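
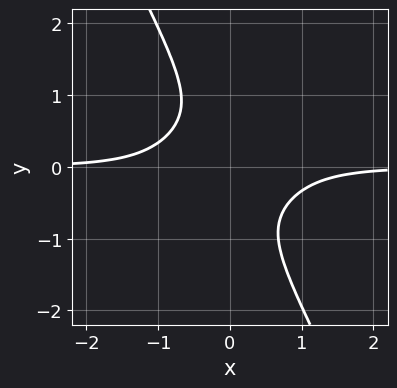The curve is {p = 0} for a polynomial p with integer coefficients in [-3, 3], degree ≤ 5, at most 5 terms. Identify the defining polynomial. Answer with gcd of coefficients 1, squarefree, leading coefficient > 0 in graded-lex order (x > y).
2*x^3*y - 3*x^2*y^2 + y^4 + 1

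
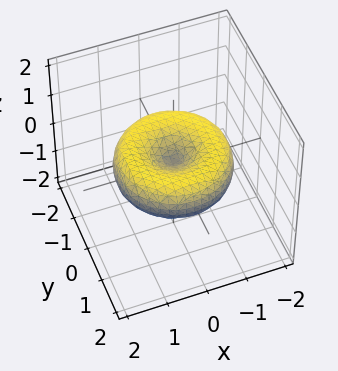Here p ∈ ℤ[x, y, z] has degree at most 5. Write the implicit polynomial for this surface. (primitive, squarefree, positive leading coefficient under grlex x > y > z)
deg p = 4.
By symmetry, the surface is invariant under rotation about z: p = q(x² + y², z).
Against the integer gridlines: a circular section at z = 0 has radius between 1 and 2; one y-axis crossing is at y = 0; it meets the x-axis at x = 0 (among the integer gridlines).
Matching integer coefficients to the picture gives p.

x^4 + 2*x^2*y^2 + y^4 - 2*x^2 - 2*y^2 + 3*z^2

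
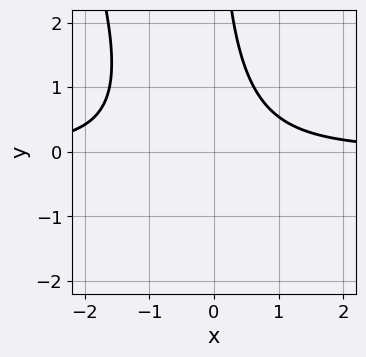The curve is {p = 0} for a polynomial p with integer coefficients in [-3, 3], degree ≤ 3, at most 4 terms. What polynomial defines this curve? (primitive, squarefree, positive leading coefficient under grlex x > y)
(a) The degree is 3 — a generic line meets the curve in up to 3 points.
(b) From the axis intercepts and sections: it misses every integer gridline on the x-axis; the curve avoids every integer y-axis point in the box.
(c) Matching integer coefficients to the picture gives p.

3*x^2*y + x*y^2 + 2*x*y - 3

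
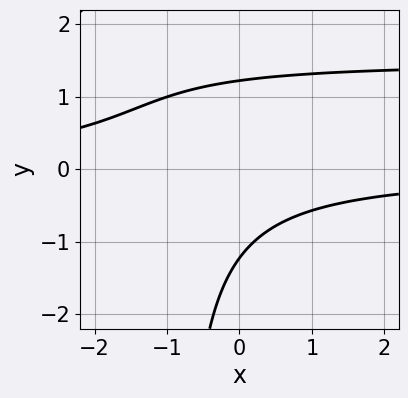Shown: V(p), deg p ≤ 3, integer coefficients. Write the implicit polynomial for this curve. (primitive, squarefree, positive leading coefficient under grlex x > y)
1. The degree is 3 — the shape is more complex than any degree-2 curve.
2. Against the integer gridlines: the curve avoids every integer x-axis point in the box.
3. Solving for integer coefficients yields p as stated.

2*x*y^2 - 3*x*y + 2*y^2 - 3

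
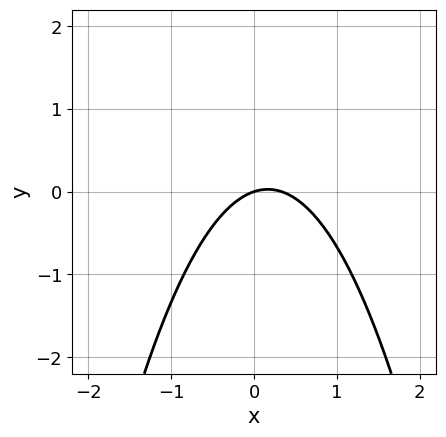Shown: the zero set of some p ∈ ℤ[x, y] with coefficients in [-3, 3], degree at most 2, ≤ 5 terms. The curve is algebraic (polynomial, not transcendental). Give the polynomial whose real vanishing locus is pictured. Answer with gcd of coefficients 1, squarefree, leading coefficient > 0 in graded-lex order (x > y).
First, the degree is 2 — a generic line meets the curve in up to 2 points.
Next, observable constraints: one x-axis crossing is at x = 0; it meets the y-axis at y = 0 (among the integer gridlines).
Finally, solving for integer coefficients yields p as stated.

3*x^2 - x + 3*y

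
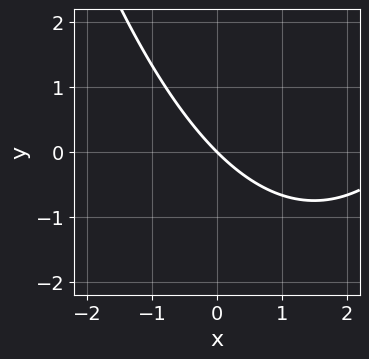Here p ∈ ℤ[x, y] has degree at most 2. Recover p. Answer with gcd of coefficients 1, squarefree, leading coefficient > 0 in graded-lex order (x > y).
x^2 - 3*x - 3*y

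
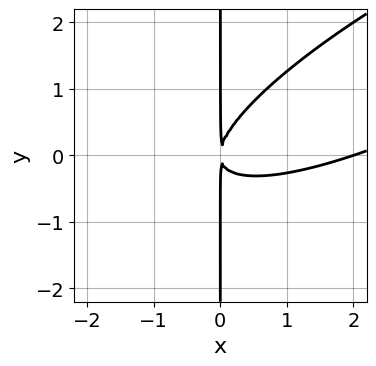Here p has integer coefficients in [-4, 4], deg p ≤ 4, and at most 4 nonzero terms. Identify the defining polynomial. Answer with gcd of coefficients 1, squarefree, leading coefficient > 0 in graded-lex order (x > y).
x^3 - 3*x^2*y + 3*x*y^2 - 2*x^2

1. The degree is 3 — the shape is more complex than any degree-2 curve.
2. Reading off the gridlines: one x-axis crossing is at x = 2; every point of the y-axis in the box is on the curve.
3. Fitting integer coefficients to these (and the overall shape) gives p.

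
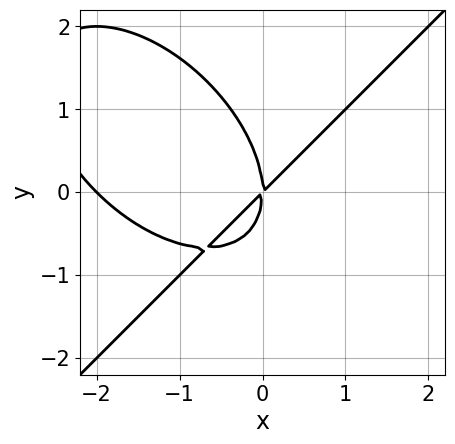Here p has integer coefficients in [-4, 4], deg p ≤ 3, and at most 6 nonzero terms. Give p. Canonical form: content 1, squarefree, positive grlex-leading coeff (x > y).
x^3 - y^3 + 2*x^2 - 2*x*y

1. The degree is 3 — no degree-2 curve has this shape.
2. From the visible intercepts: the x-axis gridline crossings are at x ∈ {-2, 0}; one y-axis crossing is at y = 0.
3. Fitting integer coefficients to these (and the overall shape) gives p.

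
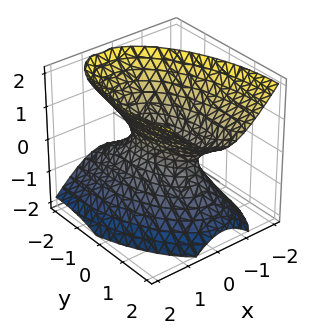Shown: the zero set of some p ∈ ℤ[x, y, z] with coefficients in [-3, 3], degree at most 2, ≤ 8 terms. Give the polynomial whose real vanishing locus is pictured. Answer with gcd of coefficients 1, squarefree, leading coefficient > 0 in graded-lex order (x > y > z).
(a) deg p = 2.
(b) Reading off the gridlines: the surface avoids every integer z-axis point in the box; among the integer gridlines, it crosses the y-axis at y ∈ {-1, 1}.
(c) Fitting integer coefficients to these (and the overall shape) gives p.

3*x^2 + x*y + y^2 - y*z - 2*z^2 - 1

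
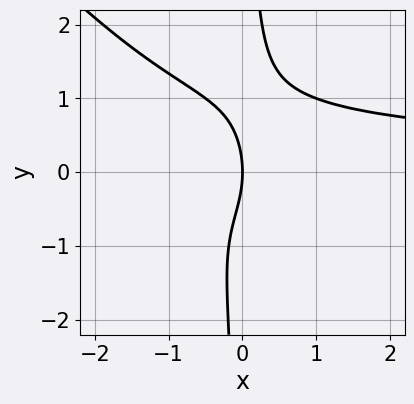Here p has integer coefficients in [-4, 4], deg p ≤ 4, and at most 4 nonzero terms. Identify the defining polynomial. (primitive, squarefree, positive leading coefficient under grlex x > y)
2*x^2*y^2 + 2*x*y^3 - y^2 - 3*x

1. deg p = 4. A generic line meets the curve in up to 4 points.
2. Observable constraints: it crosses the y-axis at the gridline y = 0; it crosses the x-axis at the gridline x = 0.
3. Together with the visible shape, these determine p as stated.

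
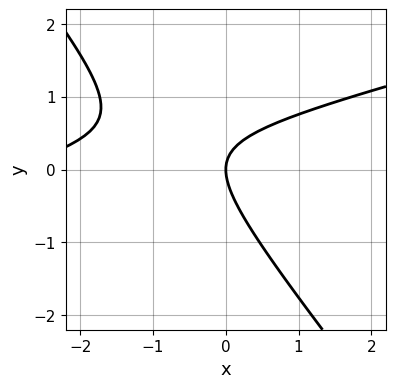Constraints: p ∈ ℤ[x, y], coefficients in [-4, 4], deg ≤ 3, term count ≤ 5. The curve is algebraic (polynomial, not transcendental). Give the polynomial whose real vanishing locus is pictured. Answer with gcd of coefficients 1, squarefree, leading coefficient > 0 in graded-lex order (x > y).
(a) Degree: no degree-1 curve has this shape, so deg p = 2.
(b) From the axis intercepts and sections: it meets the x-axis at x = 0 (among the integer gridlines); it meets the y-axis at y = 0 (among the integer gridlines).
(c) Together with the visible shape, these determine p as stated.

x^2 - 3*x*y - 3*y^2 + 3*x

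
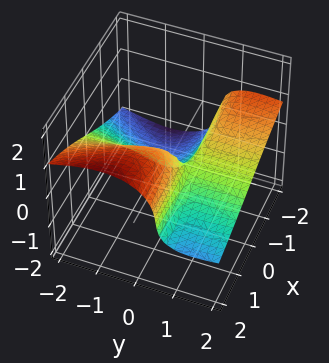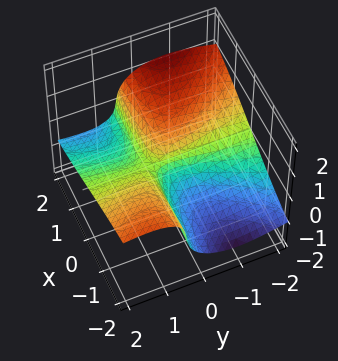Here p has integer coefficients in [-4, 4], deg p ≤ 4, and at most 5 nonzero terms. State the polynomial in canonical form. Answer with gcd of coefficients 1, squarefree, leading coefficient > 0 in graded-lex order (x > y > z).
2*y^2*z + 2*z^3 + 2*x*y - x

1. deg p = 3. No degree-2 surface has this shape.
2. Against the integer gridlines: one z-axis crossing is at z = 0; the visible y-axis segment lies entirely on the surface; it crosses the x-axis at the gridline x = 0.
3. Matching integer coefficients to the picture gives p.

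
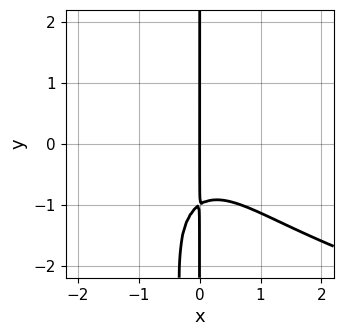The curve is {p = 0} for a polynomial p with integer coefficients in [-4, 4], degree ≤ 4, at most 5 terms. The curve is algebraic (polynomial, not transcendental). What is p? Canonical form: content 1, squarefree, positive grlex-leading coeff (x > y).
2*x^2*y^2 - 3*x^3 - 3*x*y - 3*x

1. deg p = 4.
2. Checking where it meets the axes: every point of the y-axis in the box is on the curve; one x-axis crossing is at x = 0.
3. These observations pin down the coefficients.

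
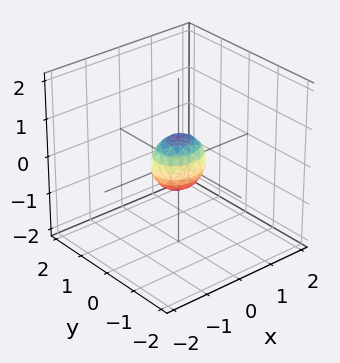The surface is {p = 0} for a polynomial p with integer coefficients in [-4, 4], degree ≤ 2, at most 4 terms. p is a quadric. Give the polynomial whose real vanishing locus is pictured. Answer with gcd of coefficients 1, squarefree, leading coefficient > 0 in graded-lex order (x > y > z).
deg p = 2. Bounded and convex; a quadric.
Symmetries: mirror symmetry x ↦ −x ⇒ only even powers of x; mirror symmetry y ↦ −y ⇒ only even powers of y; it's symmetric under z → −z, forcing even powers of z.
These observations pin down the coefficients.

2*x^2 + 3*y^2 + 2*z^2 - 1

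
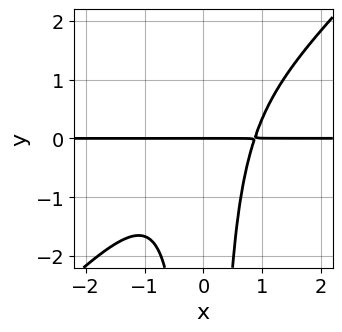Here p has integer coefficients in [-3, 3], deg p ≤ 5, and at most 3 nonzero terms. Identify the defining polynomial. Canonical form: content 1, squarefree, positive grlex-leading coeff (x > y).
3*x^3*y - 3*x^2*y^2 - 2*y

(a) Degree: the shape is more complex than any degree-3 curve, so deg p = 4.
(b) From the visible intercepts: one y-axis crossing is at y = 0; the visible x-axis segment lies entirely on the curve.
(c) Fitting integer coefficients to these (and the overall shape) gives p.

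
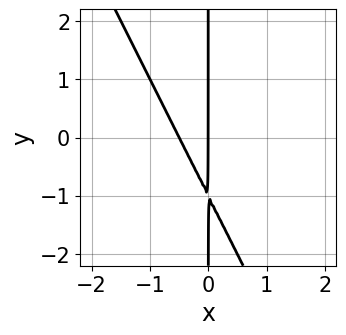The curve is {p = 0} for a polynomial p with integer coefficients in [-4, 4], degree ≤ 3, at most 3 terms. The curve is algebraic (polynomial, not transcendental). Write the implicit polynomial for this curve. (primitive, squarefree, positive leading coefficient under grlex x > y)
2*x^2 + x*y + x

1. Degree: the shape is more complex than any degree-1 curve, so deg p = 2.
2. Reading off the gridlines: every point of the y-axis in the box is on the curve; one x-axis crossing is at x = 0.
3. Together with the visible shape, these determine p as stated.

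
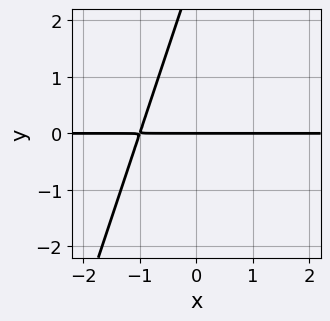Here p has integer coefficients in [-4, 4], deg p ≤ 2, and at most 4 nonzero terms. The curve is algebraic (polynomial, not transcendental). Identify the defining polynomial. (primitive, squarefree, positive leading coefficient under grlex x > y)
First, degree: a generic line meets the curve in up to 2 points, so deg p = 2.
Next, checking where it meets the axes: it crosses the y-axis at the gridline y = 0; the visible x-axis segment lies entirely on the curve.
Finally, assembling these constraints gives the stated polynomial.

3*x*y - y^2 + 3*y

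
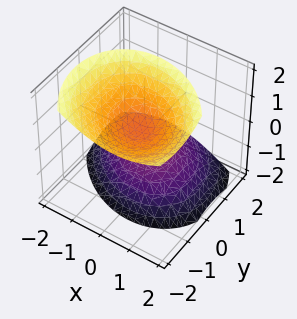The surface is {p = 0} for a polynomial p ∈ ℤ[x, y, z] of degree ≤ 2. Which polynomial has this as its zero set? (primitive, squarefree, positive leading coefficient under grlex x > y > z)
(a) There are 2 components. Treating them together as one polynomial.
(b) deg p = 2. The shape is more complex than any degree-1 surface.
(c) From the axis intercepts and sections: the surface avoids every integer x-axis point in the box; it misses every integer gridline on the y-axis.
(d) Fitting integer coefficients to these (and the overall shape) gives p.

2*x^2 + x*y + 2*y^2 + 2*y*z - 2*z^2 + 1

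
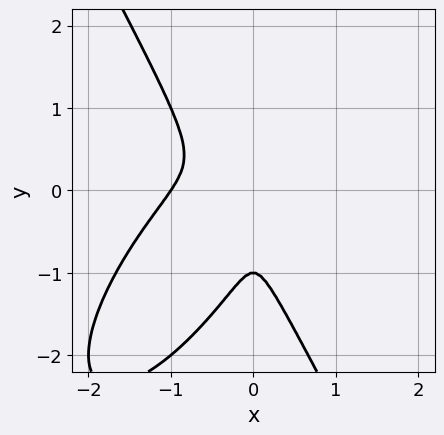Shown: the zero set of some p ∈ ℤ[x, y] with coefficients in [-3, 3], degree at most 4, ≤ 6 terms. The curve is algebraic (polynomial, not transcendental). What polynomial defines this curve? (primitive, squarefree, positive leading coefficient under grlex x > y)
(a) Degree: the shape is more complex than any degree-2 curve, so deg p = 3.
(b) Reading off the gridlines: it meets the y-axis at y = -1 (among the integer gridlines); it meets the x-axis at x = -1 (among the integer gridlines).
(c) Together with the visible shape, these determine p as stated.

3*x^3 - 2*x^2*y + y^3 + 3*x^2 + y^2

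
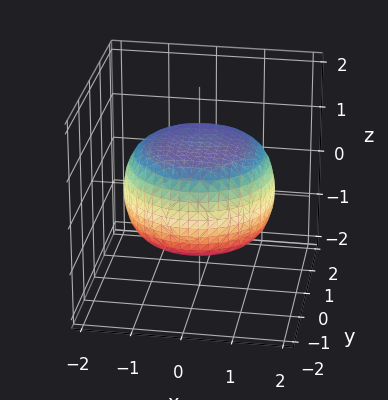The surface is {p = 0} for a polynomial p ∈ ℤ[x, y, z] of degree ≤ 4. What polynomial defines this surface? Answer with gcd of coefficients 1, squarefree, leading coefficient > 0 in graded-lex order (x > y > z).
x^4 + 2*x^2*y^2 + y^4 - x^2 - y^2 + 3*z^2 - 3

(a) The degree is 4 — no degree-3 surface has this shape.
(b) Symmetries: rotational symmetry about the z-axis ⇒ p depends on x, y only through x² + y².
(c) Observable constraints: a circular section at z = 1 has radius exactly 1; among the integer gridlines, it crosses the z-axis at z ∈ {-1, 1}.
(d) Solving for integer coefficients yields p as stated.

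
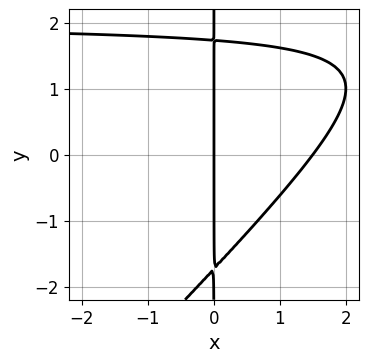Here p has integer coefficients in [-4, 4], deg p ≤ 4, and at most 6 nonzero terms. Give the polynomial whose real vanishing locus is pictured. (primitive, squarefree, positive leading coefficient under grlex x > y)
x^2*y - x*y^2 - 2*x^2 + 3*x

deg p = 3.
Checking where it meets the axes: the visible y-axis segment lies entirely on the curve; one x-axis crossing is at x = 0.
Solving for integer coefficients yields p as stated.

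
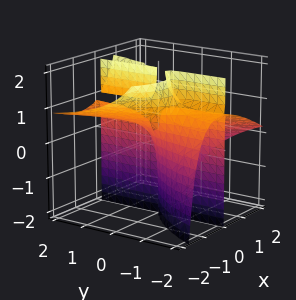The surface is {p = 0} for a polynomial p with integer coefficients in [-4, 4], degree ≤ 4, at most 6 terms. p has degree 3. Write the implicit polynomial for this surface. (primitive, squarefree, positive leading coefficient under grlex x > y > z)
2*x^3 + x^2*y + 3*x^2*z - 3*x*y*z + 3*x*y

First, I count 2 distinct pieces. They look like related sheets of one shape, so recover p as a whole.
Then, deg p = 3. A generic line meets the surface in up to 3 points.
Then, observable constraints: every point of the z-axis in the box is on the surface; the visible y-axis segment lies entirely on the surface; it meets the x-axis at x = 0 (among the integer gridlines).
Finally, these observations pin down the coefficients.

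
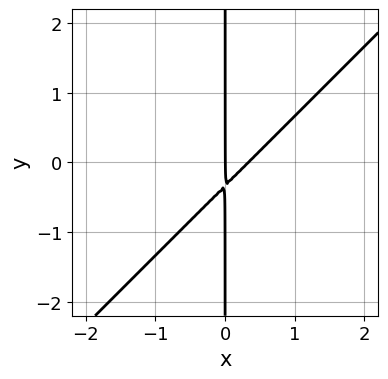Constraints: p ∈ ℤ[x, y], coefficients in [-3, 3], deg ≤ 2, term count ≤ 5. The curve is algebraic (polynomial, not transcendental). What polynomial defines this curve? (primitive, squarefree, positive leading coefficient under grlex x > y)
3*x^2 - 3*x*y - x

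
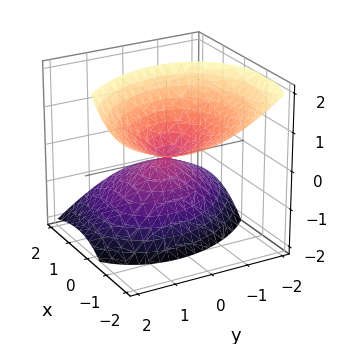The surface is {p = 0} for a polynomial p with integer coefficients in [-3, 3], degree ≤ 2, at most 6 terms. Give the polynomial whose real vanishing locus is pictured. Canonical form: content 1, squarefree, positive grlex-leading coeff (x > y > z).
1. I count 2 distinct pieces.
2. Degree: a generic line meets the surface in up to 2 points, so deg p = 2.
3. Checking where it meets the axes: it meets the x-axis at x = 0 (among the integer gridlines); one z-axis crossing is at z = 0.
4. Solving for integer coefficients yields p as stated.

2*x^2 + x*y + 3*x*z + 2*y^2 - 2*z^2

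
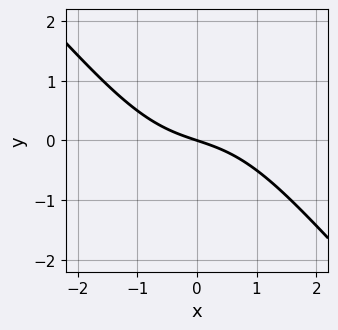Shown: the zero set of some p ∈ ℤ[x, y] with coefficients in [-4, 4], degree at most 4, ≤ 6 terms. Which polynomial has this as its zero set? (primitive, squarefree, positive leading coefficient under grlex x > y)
x^3 + x^2*y + x + 3*y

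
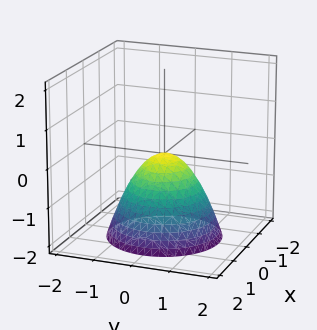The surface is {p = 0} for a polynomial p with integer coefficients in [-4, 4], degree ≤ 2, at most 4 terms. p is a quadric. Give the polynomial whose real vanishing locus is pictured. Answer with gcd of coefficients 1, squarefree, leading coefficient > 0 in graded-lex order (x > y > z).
x^2 + y^2 + z

1. The degree is 2 — a single bowl opening along one axis; a quadric.
2. Symmetries: the z-axis is an axis of rotation, so x and y enter only as x² + y².
3. Reading off the gridlines: it crosses the x-axis at the gridline x = 0; it meets the y-axis at y = 0 (among the integer gridlines); one z-axis crossing is at z = 0.
4. Solving for integer coefficients yields p as stated.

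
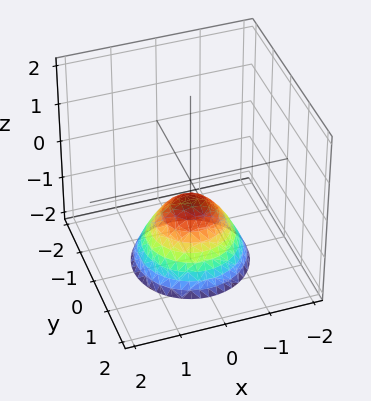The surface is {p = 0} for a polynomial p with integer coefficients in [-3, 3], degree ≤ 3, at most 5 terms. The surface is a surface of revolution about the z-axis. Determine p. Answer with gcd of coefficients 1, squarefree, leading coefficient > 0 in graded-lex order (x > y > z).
First, degree: a generic line meets the surface in up to 2 points, so deg p = 2.
Next, symmetry: the z-axis is an axis of rotation, so x and y enter only as x² + y².
Then, against the integer gridlines: the surface avoids every integer y-axis point in the box; no x-intercept at any integer in the box; a circular section at z = -1 has radius between 0 and 1.
Finally, fitting integer coefficients to these (and the overall shape) gives p.

2*x^2 + 2*y^2 + 2*z + 1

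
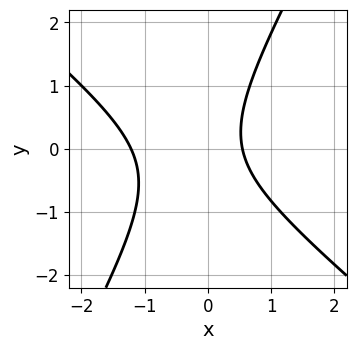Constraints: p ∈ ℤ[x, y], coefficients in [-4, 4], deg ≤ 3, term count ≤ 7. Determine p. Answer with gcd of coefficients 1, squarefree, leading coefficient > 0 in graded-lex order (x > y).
3*x^2 + 2*x*y - 2*y^2 + 2*x - 2

The degree is 2 — no degree-1 curve has this shape.
Against the integer gridlines: the curve avoids every integer y-axis point in the box.
Matching integer coefficients to the picture gives p.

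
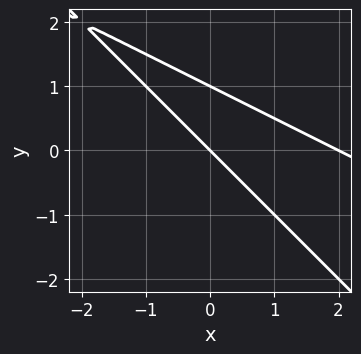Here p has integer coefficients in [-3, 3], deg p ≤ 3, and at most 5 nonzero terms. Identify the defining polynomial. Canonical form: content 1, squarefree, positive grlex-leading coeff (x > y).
x^2 + 3*x*y + 2*y^2 - 2*x - 2*y

1. The degree is 2 — no degree-1 curve has this shape.
2. From the axis intercepts and sections: among the integer gridlines, it crosses the y-axis at y ∈ {0, 1}; among the integer gridlines, it crosses the x-axis at x ∈ {0, 2}.
3. Assembling these constraints gives the stated polynomial.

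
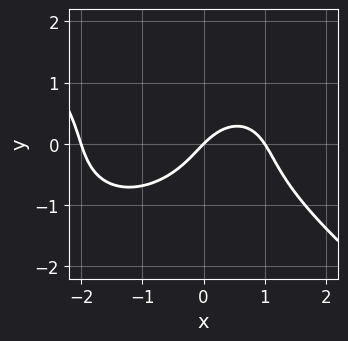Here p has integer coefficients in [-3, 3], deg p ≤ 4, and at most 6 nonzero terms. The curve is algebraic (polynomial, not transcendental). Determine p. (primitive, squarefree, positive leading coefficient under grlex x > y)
x^3 + 2*y^3 + x^2 - 2*x + 2*y

Degree: no degree-2 curve has this shape, so deg p = 3.
Observable constraints: it crosses the y-axis at the gridline y = 0; the x-axis gridline crossings are at x ∈ {-2, 0, 1}.
Fitting integer coefficients to these (and the overall shape) gives p.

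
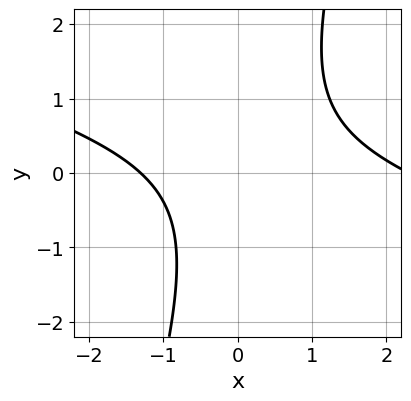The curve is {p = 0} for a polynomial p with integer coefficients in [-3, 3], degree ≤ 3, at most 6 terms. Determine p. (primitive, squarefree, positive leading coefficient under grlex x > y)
deg p = 2. A generic line meets the curve in up to 2 points.
Reading off the gridlines: no y-intercept at any integer in the box.
Together with the visible shape, these determine p as stated.

x^2 + 3*x*y - y^2 - x - 3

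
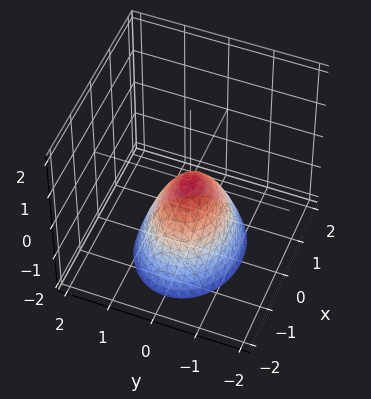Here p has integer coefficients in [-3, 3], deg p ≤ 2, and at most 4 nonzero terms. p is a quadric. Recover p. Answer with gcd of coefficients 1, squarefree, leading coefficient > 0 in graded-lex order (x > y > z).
2*x^2 + 3*y^2 + 2*z

deg p = 2. A paraboloid; a quadric.
Symmetries: the x ↦ −x reflection is a symmetry, so x appears only in even powers; it's symmetric under y → −y, forcing even powers of y.
From the visible intercepts: it meets the y-axis at y = 0 (among the integer gridlines); one z-axis crossing is at z = 0.
Matching integer coefficients to the picture gives p.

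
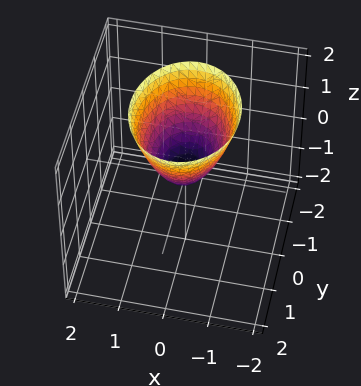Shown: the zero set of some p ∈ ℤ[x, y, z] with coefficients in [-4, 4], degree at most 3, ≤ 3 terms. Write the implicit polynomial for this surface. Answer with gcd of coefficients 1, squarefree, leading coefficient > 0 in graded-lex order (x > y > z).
(a) The degree is 2 — a single bowl opening along one axis; a quadric.
(b) Symmetries: it's symmetric under x → −x, forcing even powers of x; it's symmetric under y → −y, forcing even powers of y.
(c) Reading off the gridlines: it crosses the y-axis at the gridline y = 0; it meets the z-axis at z = 0 (among the integer gridlines); it crosses the x-axis at the gridline x = 0.
(d) Fitting integer coefficients to these (and the overall shape) gives p.

3*x^2 + 2*y^2 - 2*z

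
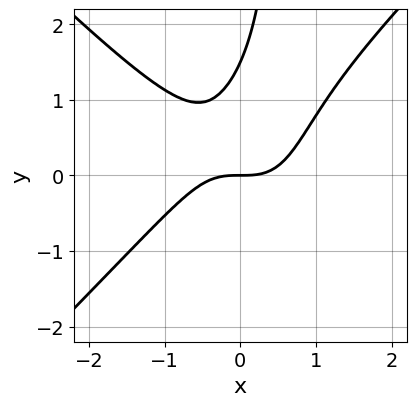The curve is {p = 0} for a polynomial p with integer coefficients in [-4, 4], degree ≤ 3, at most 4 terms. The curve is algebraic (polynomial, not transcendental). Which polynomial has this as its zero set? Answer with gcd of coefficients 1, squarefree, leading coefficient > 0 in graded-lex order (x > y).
3*x^3 - 3*x*y^2 + 2*y^2 - 3*y

Degree: a generic line meets the curve in up to 3 points, so deg p = 3.
From the axis intercepts and sections: it crosses the x-axis at the gridline x = 0; one y-axis crossing is at y = 0.
Solving for integer coefficients yields p as stated.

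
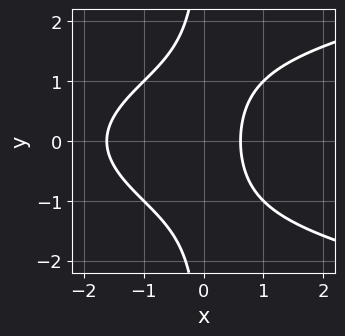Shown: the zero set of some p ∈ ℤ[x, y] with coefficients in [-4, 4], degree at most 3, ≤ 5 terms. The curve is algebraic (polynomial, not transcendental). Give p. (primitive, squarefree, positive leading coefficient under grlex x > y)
x*y^2 - x^2 - x + 1

(a) Degree: the shape is more complex than any degree-2 curve, so deg p = 3.
(b) Symmetries: the y ↦ −y reflection is a symmetry, so y appears only in even powers.
(c) Reading off the gridlines: no y-intercept at any integer in the box.
(d) These observations pin down the coefficients.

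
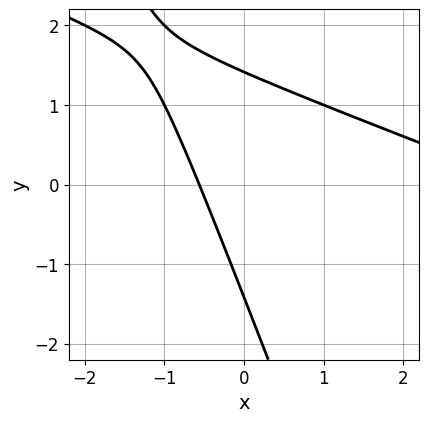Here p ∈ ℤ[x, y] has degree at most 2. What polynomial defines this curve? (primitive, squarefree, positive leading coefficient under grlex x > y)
(a) The degree is 2 — a generic line meets the curve in up to 2 points.
(b) Putting this together gives p.

x^2 + 3*x*y + y^2 - 3*x - 2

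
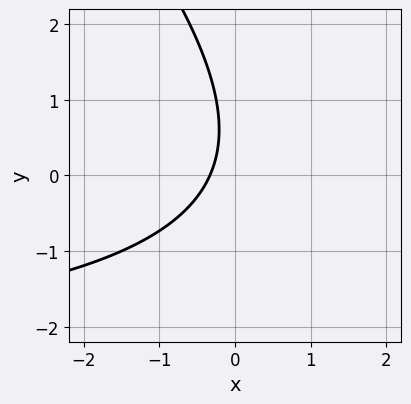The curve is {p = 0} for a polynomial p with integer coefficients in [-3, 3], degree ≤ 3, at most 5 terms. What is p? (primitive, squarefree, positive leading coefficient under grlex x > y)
x*y + y^2 + 3*x - y + 1

deg p = 2. A generic line meets the curve in up to 2 points.
Reading off the gridlines: the curve avoids every integer y-axis point in the box.
Solving for integer coefficients yields p as stated.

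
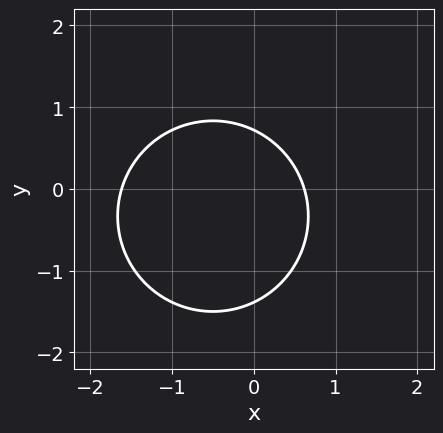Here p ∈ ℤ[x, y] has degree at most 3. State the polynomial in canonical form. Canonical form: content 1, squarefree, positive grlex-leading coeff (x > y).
1. Degree: the shape is more complex than any degree-1 curve, so deg p = 2.
2. Putting this together gives p.

3*x^2 + 3*y^2 + 3*x + 2*y - 3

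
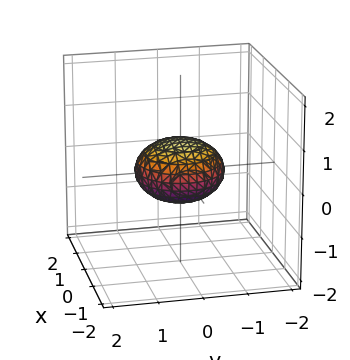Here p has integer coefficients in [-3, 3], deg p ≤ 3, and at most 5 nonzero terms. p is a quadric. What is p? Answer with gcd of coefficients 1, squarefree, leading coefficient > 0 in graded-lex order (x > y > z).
(a) Degree: bounded and convex; a quadric, so deg p = 2.
(b) Symmetry: the surface is invariant under rotation about z: p = q(x² + y², z); the z ↦ −z reflection is a symmetry, so z appears only in even powers.
(c) Against the integer gridlines: the y-axis gridline crossings are at y ∈ {-1, 1}; among the integer gridlines, it crosses the x-axis at x ∈ {-1, 1}; a circular section at z = 0 has radius exactly 1.
(d) Solving for integer coefficients yields p as stated.

x^2 + y^2 + 2*z^2 - 1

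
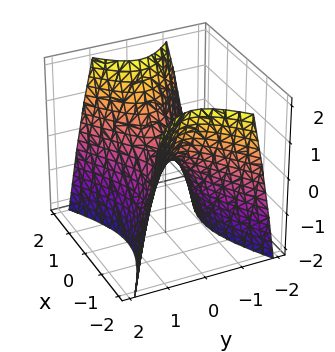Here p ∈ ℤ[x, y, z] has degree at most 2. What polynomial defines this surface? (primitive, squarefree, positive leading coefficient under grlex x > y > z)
x^2 - 2*y^2 - z

deg p = 2. A hyperbolic paraboloid; a quadric.
Symmetries: it's symmetric under y → −y, forcing even powers of y; it's symmetric under x → −x, forcing even powers of x.
Reading off the gridlines: it meets the z-axis at z = 0 (among the integer gridlines); it crosses the y-axis at the gridline y = 0.
Solving for integer coefficients yields p as stated.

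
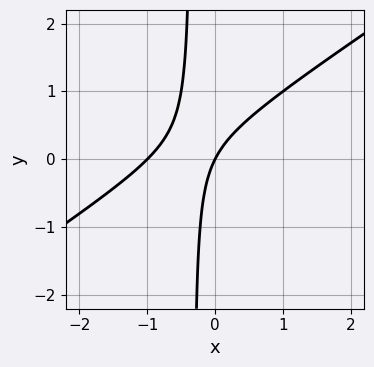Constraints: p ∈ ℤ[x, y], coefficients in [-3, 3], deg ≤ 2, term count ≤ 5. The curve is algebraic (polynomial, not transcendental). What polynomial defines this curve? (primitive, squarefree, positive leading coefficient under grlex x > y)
First, degree: no degree-1 curve has this shape, so deg p = 2.
Then, checking where it meets the axes: the x-axis gridline crossings are at x ∈ {-1, 0}; it meets the y-axis at y = 0 (among the integer gridlines).
Finally, the integer polynomial consistent with all of this is the stated p.

2*x^2 - 3*x*y + 2*x - y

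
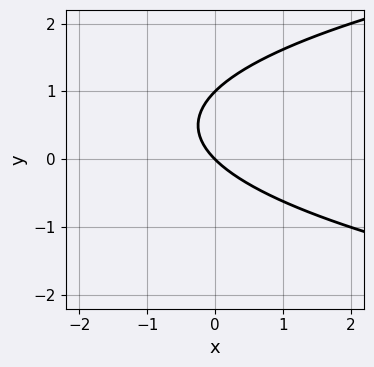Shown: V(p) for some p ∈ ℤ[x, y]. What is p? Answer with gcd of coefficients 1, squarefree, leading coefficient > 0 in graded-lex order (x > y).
y^2 - x - y

First, the degree is 2 — a generic line meets the curve in up to 2 points.
Next, checking where it meets the axes: one x-axis crossing is at x = 0; the y-axis gridline crossings are at y ∈ {0, 1}.
Finally, putting this together gives p.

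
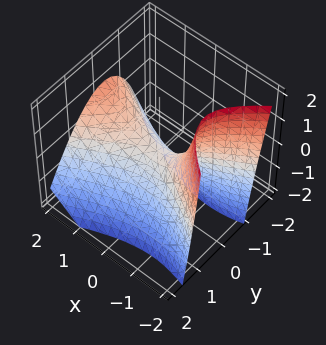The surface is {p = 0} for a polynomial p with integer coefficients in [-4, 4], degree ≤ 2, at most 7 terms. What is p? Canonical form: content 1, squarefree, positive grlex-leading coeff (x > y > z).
x^2 - x*z - 3*y^2 - y*z - 2*z

1. Degree: the shape is more complex than any degree-1 surface, so deg p = 2.
2. Against the integer gridlines: it meets the z-axis at z = 0 (among the integer gridlines); it crosses the y-axis at the gridline y = 0; it meets the x-axis at x = 0 (among the integer gridlines).
3. Matching integer coefficients to the picture gives p.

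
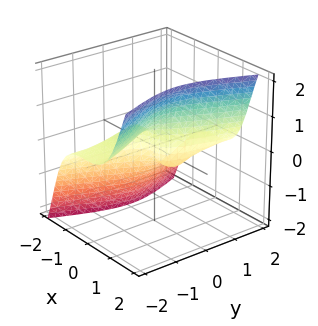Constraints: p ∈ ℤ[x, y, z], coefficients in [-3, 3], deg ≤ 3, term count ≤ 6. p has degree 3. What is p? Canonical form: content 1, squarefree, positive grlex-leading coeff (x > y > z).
First, degree: a generic line meets the surface in up to 3 points, so deg p = 3.
Then, against the integer gridlines: one z-axis crossing is at z = 0; it crosses the y-axis at the gridline y = 0; one x-axis crossing is at x = 0.
Finally, putting this together gives p.

3*x^3 + 2*x^2*z - 2*y^2*z - z^3 - y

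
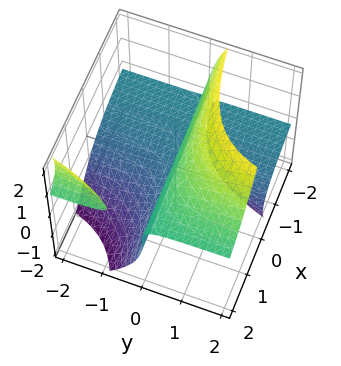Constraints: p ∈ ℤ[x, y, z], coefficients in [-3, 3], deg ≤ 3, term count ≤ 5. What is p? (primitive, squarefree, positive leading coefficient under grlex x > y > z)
3*x*y*z + z^3 - 2*y*z - 3*y

(a) The picture has 3 separate pieces. Treating them together as one polynomial.
(b) The degree is 3 — a generic line meets the surface in up to 3 points.
(c) From the visible intercepts: it meets the y-axis at y = 0 (among the integer gridlines); it crosses the z-axis at the gridline z = 0.
(d) Matching integer coefficients to the picture gives p. Check: (1, 0, 0) on the x-axis lies on the surface, and p(1, 0, 0) = 0. ✓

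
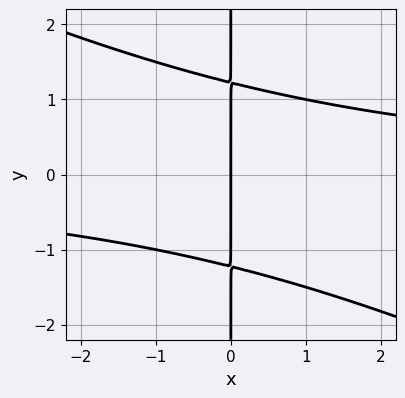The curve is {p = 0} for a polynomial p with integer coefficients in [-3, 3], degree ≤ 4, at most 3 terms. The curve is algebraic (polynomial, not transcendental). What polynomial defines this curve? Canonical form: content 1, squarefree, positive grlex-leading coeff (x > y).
First, the degree is 3 — the shape is more complex than any degree-2 curve.
Next, against the integer gridlines: every point of the y-axis in the box is on the curve; it meets the x-axis at x = 0 (among the integer gridlines).
Finally, matching integer coefficients to the picture gives p.

x^2*y + 2*x*y^2 - 3*x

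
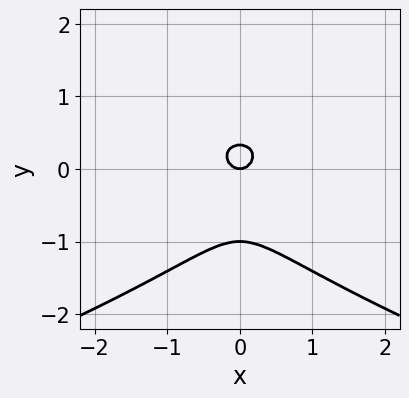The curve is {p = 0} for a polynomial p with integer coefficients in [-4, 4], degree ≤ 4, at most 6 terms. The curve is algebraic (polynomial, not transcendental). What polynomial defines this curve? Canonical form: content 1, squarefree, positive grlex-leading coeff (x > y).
First, degree: a generic line meets the curve in up to 3 points, so deg p = 3.
Next, symmetries: mirror symmetry x ↦ −x ⇒ only even powers of x.
Next, reading off the gridlines: one x-axis crossing is at x = 0; among the integer gridlines, it crosses the y-axis at y ∈ {-1, 0}.
Finally, matching integer coefficients to the picture gives p.

3*y^3 + 3*x^2 + 2*y^2 - y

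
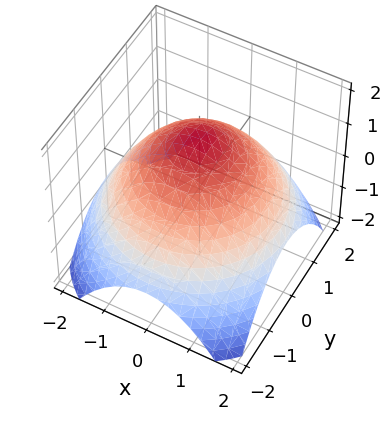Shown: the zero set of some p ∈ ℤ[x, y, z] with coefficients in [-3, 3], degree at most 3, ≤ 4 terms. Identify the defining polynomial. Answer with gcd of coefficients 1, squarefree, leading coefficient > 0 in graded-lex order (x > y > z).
x^2 + y^2 + 2*z - 3

First, deg p = 2. No degree-1 surface has this shape.
Next, symmetries: rotational symmetry about the z-axis ⇒ p depends on x, y only through x² + y².
Then, against the integer gridlines: a circular section at z = 0 has radius between 1 and 2.
Finally, fitting integer coefficients to these (and the overall shape) gives p.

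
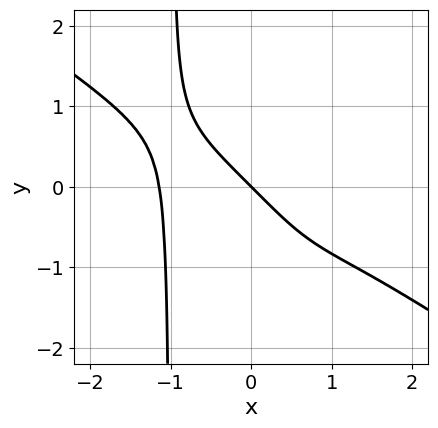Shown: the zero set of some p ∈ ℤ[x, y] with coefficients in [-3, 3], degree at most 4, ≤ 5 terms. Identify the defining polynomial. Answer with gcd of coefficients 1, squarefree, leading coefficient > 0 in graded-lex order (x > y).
1. deg p = 4. The shape is more complex than any degree-3 curve.
2. From the visible intercepts: one y-axis crossing is at y = 0; it crosses the x-axis at the gridline x = 0.
3. Solving for integer coefficients yields p as stated.

2*x^4 + 3*x^3*y + 3*x + 3*y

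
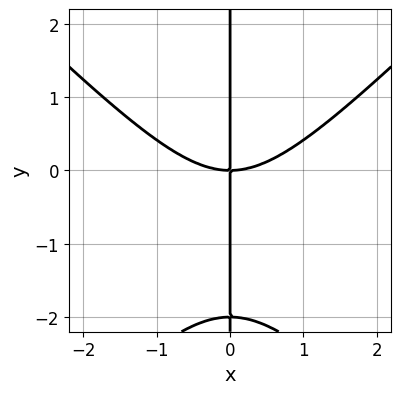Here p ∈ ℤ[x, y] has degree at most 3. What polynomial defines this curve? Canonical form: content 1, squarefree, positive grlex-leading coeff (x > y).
x^3 - x*y^2 - 2*x*y

1. Degree: the shape is more complex than any degree-2 curve, so deg p = 3.
2. From the axis intercepts and sections: the visible y-axis segment lies entirely on the curve; it crosses the x-axis at the gridline x = 0.
3. Putting this together gives p.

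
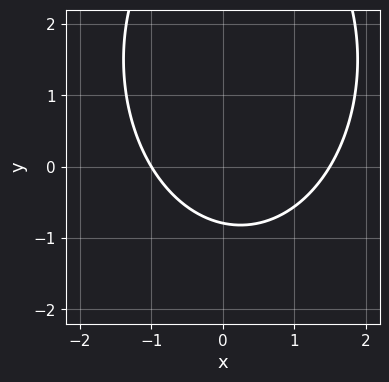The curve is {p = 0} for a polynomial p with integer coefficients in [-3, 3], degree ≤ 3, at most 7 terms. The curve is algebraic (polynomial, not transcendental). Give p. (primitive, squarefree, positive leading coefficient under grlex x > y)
Degree: a generic line meets the curve in up to 2 points, so deg p = 2.
Checking where it meets the axes: it meets the x-axis at x = -1 (among the integer gridlines).
Solving for integer coefficients yields p as stated.

2*x^2 + y^2 - x - 3*y - 3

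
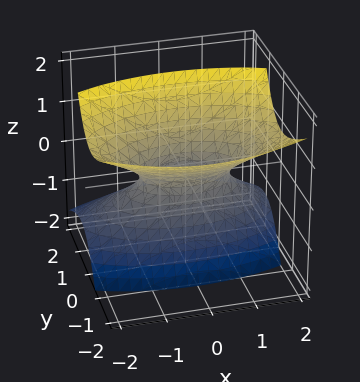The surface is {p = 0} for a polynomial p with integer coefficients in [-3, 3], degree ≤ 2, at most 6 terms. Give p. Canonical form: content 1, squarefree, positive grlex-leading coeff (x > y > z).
x^2 + 3*y^2 + 3*y*z - 2*z^2 - 1

(a) deg p = 2.
(b) Checking where it meets the axes: it misses every integer gridline on the z-axis; the x-axis gridline crossings are at x ∈ {-1, 1}.
(c) Together with the visible shape, these determine p as stated.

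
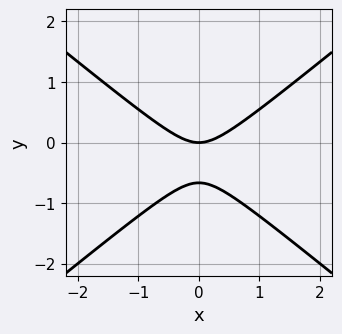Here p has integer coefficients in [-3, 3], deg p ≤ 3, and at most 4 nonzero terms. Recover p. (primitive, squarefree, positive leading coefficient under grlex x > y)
2*x^2 - 3*y^2 - 2*y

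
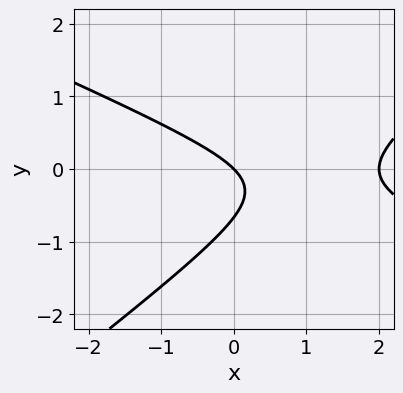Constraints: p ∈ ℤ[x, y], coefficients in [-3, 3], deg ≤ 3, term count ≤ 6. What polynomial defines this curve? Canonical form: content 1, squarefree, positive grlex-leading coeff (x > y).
deg p = 2.
From the visible intercepts: one y-axis crossing is at y = 0; among the integer gridlines, it crosses the x-axis at x ∈ {0, 2}.
These observations pin down the coefficients.

x^2 + x*y - 3*y^2 - 2*x - 2*y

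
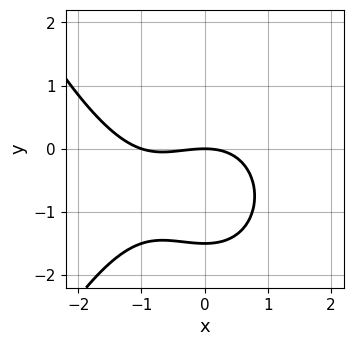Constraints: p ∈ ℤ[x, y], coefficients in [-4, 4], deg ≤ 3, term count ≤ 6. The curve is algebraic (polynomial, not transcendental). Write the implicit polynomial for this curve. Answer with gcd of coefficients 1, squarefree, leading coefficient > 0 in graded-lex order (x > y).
First, degree: no degree-2 curve has this shape, so deg p = 3.
Next, from the visible intercepts: among the integer gridlines, it crosses the x-axis at x ∈ {-1, 0}; one y-axis crossing is at y = 0.
Finally, together with the visible shape, these determine p as stated.

x^3 + x^2 + 2*y^2 + 3*y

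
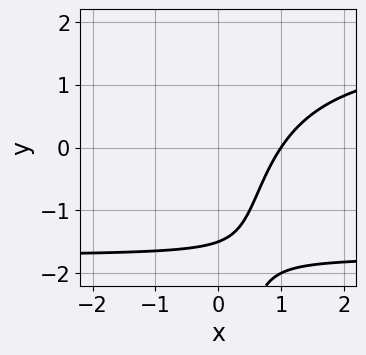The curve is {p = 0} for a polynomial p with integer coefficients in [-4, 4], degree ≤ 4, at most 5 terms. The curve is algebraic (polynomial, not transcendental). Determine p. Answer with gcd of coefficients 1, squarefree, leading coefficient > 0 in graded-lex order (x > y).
x*y^2 - 3*x + 2*y + 3

First, deg p = 3. No degree-2 curve has this shape.
Then, observable constraints: one x-axis crossing is at x = 1.
Finally, together with the visible shape, these determine p as stated.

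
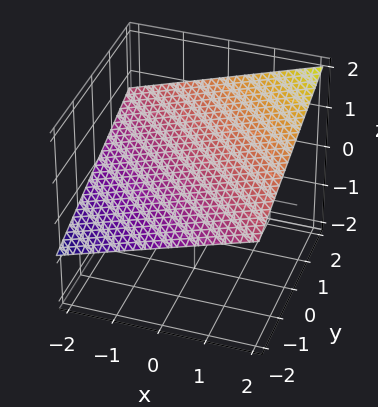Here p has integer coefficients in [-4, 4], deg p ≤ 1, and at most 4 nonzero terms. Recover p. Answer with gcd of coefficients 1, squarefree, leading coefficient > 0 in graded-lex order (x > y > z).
First, the degree is 1 — every cross-section is a straight line — this is a plane.
Then, against the integer gridlines: one y-axis crossing is at y = -2; one x-axis crossing is at x = -2.
Finally, putting this together gives p.

x + y - 3*z + 2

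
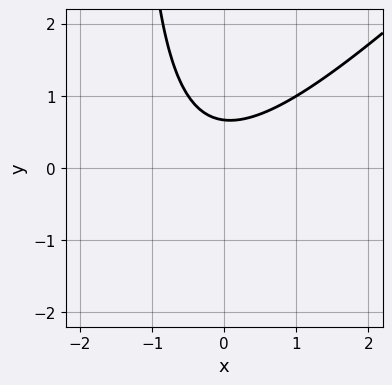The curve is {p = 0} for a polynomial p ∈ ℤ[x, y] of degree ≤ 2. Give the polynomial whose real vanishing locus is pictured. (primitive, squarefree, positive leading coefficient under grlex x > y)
2*x^2 - 2*x*y + x - 3*y + 2

(a) Degree: no degree-1 curve has this shape, so deg p = 2.
(b) Checking where it meets the axes: no x-intercept at any integer in the box.
(c) Matching integer coefficients to the picture gives p.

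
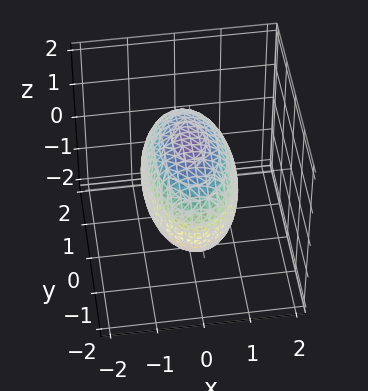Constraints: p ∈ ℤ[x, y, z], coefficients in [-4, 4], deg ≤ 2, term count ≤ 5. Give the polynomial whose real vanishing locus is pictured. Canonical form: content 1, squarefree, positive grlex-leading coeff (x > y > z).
3*x^2 + y^2 + 2*z^2 - 3

(a) deg p = 2. Bounded and convex; a quadric.
(b) Symmetries: mirror symmetry z ↦ −z ⇒ only even powers of z; mirror symmetry x ↦ −x ⇒ only even powers of x; mirror symmetry y ↦ −y ⇒ only even powers of y.
(c) Reading off the gridlines: among the integer gridlines, it crosses the x-axis at x ∈ {-1, 1}.
(d) Assembling these constraints gives the stated polynomial.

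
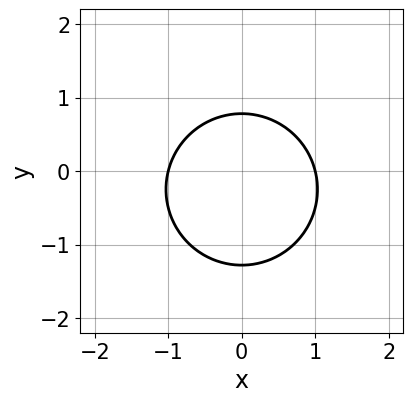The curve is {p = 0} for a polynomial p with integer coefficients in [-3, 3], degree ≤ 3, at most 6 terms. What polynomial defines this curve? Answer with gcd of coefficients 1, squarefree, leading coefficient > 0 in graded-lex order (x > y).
2*x^2 + 2*y^2 + y - 2

First, the degree is 2 — the shape is more complex than any degree-1 curve.
Then, symmetries: mirror symmetry x ↦ −x ⇒ only even powers of x.
Then, checking where it meets the axes: among the integer gridlines, it crosses the x-axis at x ∈ {-1, 1}.
Finally, solving for integer coefficients yields p as stated.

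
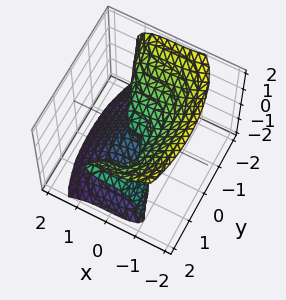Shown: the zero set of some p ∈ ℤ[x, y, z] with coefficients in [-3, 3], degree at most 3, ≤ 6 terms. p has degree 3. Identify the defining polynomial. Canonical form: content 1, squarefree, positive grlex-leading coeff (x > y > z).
deg p = 3.
Observable constraints: it meets the x-axis at x = 0 (among the integer gridlines); it crosses the y-axis at the gridline y = 0; one z-axis crossing is at z = 0.
These observations pin down the coefficients.

3*x^3 - y^2*z + 2*z^3 + y - z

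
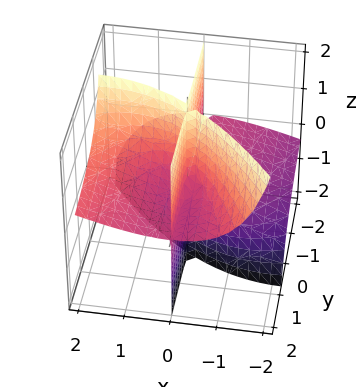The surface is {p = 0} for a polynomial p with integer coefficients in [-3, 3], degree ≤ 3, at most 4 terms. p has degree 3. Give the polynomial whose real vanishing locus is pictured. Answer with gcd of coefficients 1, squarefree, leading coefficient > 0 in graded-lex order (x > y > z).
x^3 - 2*x^2*z - 3*x*y*z

(a) There are 2 components. Treating them together as one polynomial.
(b) The degree is 3 — a generic line meets the surface in up to 3 points.
(c) From the visible intercepts: it crosses the x-axis at the gridline x = 0; every point of the y-axis in the box is on the surface.
(d) These observations pin down the coefficients.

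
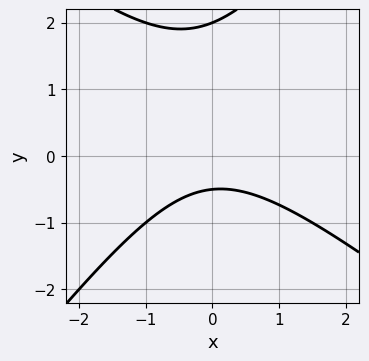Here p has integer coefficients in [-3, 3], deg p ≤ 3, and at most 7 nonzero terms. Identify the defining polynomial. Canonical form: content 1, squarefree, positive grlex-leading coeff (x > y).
2*x^2 + x*y - 2*y^2 + 3*y + 2

(a) deg p = 2. The shape is more complex than any degree-1 curve.
(b) Against the integer gridlines: it meets the y-axis at y = 2 (among the integer gridlines); no x-intercept at any integer in the box.
(c) Together with the visible shape, these determine p as stated.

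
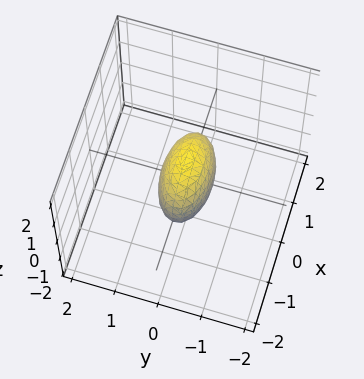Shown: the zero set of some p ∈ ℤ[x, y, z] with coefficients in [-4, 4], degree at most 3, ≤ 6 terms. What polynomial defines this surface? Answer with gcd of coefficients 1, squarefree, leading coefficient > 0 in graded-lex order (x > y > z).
deg p = 2. Bounded and convex; a quadric.
Symmetries: the z ↦ −z reflection is a symmetry, so z appears only in even powers; mirror symmetry y ↦ −y ⇒ only even powers of y; it's symmetric under x → −x, forcing even powers of x.
From the visible intercepts: among the integer gridlines, it crosses the z-axis at z ∈ {-1, 1}; the x-axis gridline crossings are at x ∈ {-1, 1}.
Putting this together gives p.

x^2 + 3*y^2 + z^2 - 1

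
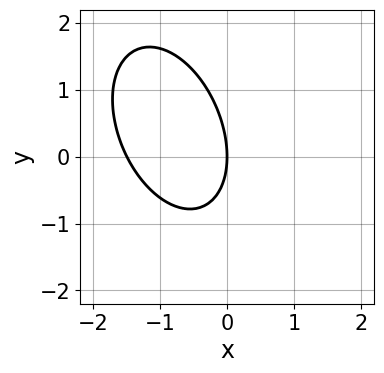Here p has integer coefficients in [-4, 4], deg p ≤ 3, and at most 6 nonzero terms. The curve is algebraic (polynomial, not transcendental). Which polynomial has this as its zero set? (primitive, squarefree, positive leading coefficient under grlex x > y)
First, degree: a generic line meets the curve in up to 2 points, so deg p = 2.
Then, from the visible intercepts: it meets the x-axis at x = 0 (among the integer gridlines); one y-axis crossing is at y = 0.
Finally, together with the visible shape, these determine p as stated.

2*x^2 + x*y + y^2 + 3*x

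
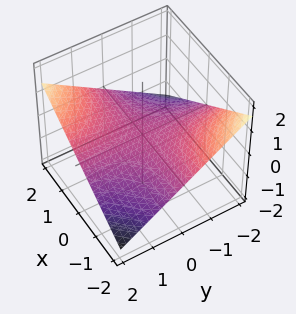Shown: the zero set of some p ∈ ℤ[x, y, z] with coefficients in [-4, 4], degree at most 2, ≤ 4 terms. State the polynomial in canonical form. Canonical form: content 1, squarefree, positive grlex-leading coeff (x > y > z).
x*y - 3*z

First, the degree is 2 — a saddle surface; a quadric.
Then, against the integer gridlines: the visible x-axis segment lies entirely on the surface; the visible y-axis segment lies entirely on the surface.
Finally, assembling these constraints gives the stated polynomial.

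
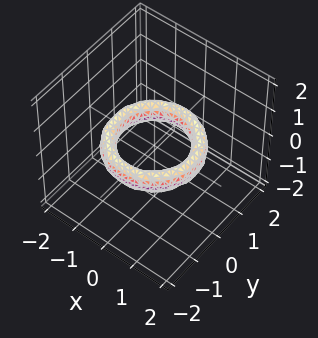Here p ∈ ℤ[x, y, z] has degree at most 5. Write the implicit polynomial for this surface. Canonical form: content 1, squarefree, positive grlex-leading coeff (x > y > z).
x^4 + 2*x^2*y^2 + y^4 - 3*x^2 - 3*y^2 + 2*z^2 + 2

The degree is 4 — a generic line meets the surface in up to 4 points.
By symmetry, every cross-section ⟂ z is a circle, so x, y appear only via x² + y².
Reading off the gridlines: a circular section at z = 0 has radius exactly 1; among the integer gridlines, it crosses the y-axis at y ∈ {-1, 1}.
Assembling these constraints gives the stated polynomial.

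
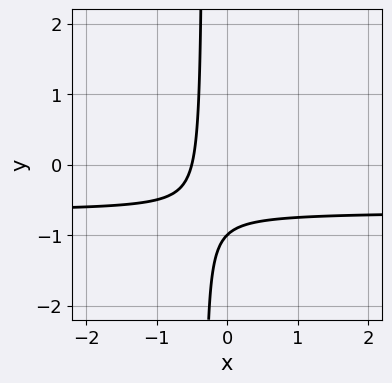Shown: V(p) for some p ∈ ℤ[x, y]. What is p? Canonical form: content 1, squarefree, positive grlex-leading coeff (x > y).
3*x*y + 2*x + y + 1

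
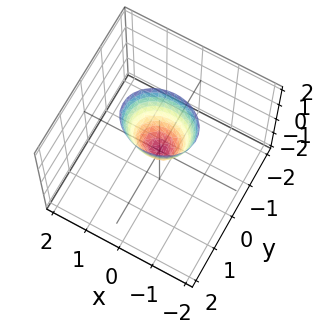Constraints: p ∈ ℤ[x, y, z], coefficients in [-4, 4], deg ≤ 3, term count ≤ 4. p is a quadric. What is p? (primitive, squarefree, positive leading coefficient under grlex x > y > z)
2*x^2 + 3*y^2 - z

Degree: a single bowl opening along one axis; a quadric, so deg p = 2.
Symmetries: mirror symmetry y ↦ −y ⇒ only even powers of y; mirror symmetry x ↦ −x ⇒ only even powers of x.
Observable constraints: it crosses the x-axis at the gridline x = 0; it meets the z-axis at z = 0 (among the integer gridlines).
Fitting integer coefficients to these (and the overall shape) gives p.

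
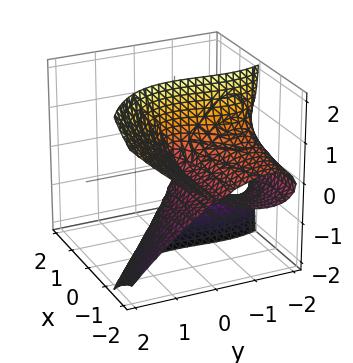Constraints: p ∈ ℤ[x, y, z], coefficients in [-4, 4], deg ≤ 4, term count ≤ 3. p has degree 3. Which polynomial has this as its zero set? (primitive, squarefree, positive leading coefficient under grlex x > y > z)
3*x*z^2 + y^3 + 2*y^2

1. deg p = 3. The shape is more complex than any degree-2 surface.
2. Observable constraints: one y-axis crossing is at y = -2; every point of the x-axis in the box is on the surface; the visible z-axis segment lies entirely on the surface.
3. Together with the visible shape, these determine p as stated.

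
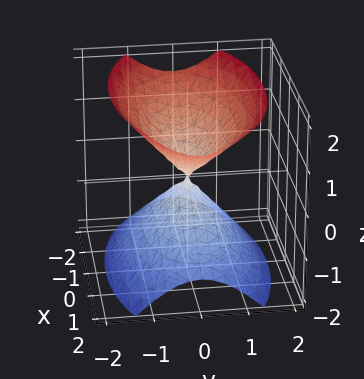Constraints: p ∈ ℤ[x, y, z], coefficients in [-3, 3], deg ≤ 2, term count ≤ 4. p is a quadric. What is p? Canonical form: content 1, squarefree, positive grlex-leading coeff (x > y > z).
x^2 + 3*y^2 - 2*z^2

First, I count 2 distinct pieces. Treating them together as one polynomial.
Next, deg p = 2. A double cone through the origin; a quadric.
Then, symmetries: the x ↦ −x reflection is a symmetry, so x appears only in even powers; mirror symmetry z ↦ −z ⇒ only even powers of z; mirror symmetry y ↦ −y ⇒ only even powers of y.
Next, against the integer gridlines: it crosses the y-axis at the gridline y = 0; it meets the x-axis at x = 0 (among the integer gridlines); it meets the z-axis at z = 0 (among the integer gridlines).
Finally, solving for integer coefficients yields p as stated.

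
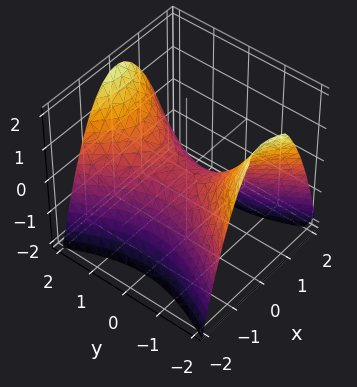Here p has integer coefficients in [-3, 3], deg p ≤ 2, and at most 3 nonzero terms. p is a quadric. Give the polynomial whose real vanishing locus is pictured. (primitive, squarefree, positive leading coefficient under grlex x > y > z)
deg p = 2. A hyperbolic paraboloid; a quadric.
Symmetries: the x ↦ −x reflection is a symmetry, so x appears only in even powers; the y ↦ −y reflection is a symmetry, so y appears only in even powers.
Against the integer gridlines: one z-axis crossing is at z = 0; it meets the y-axis at y = 0 (among the integer gridlines).
Solving for integer coefficients yields p as stated.

2*x^2 - y^2 + 2*z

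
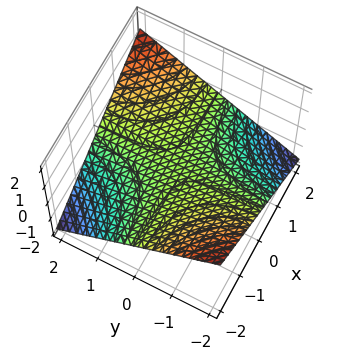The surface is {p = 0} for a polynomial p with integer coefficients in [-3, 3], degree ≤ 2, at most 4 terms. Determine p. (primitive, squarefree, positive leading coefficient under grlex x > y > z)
(a) deg p = 2. A saddle surface; a quadric.
(b) Observable constraints: every point of the x-axis in the box is on the surface; one z-axis crossing is at z = 0; the visible y-axis segment lies entirely on the surface.
(c) Putting this together gives p.

x*y - 3*z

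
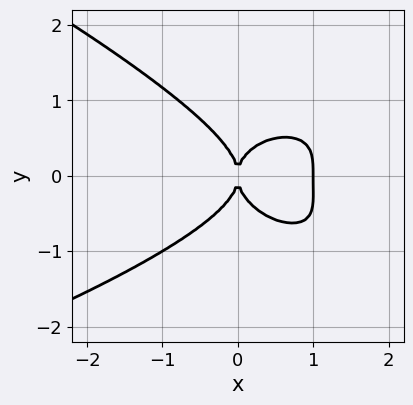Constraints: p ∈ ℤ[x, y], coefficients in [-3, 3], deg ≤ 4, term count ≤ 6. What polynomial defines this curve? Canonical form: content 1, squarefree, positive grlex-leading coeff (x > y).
x*y^3 + 3*y^4 + 2*x^3 - 2*x^2

1. Degree: a generic line meets the curve in up to 4 points, so deg p = 4.
2. From the axis intercepts and sections: among the integer gridlines, it crosses the x-axis at x ∈ {0, 1}; it meets the y-axis at y = 0 (among the integer gridlines).
3. Assembling these constraints gives the stated polynomial.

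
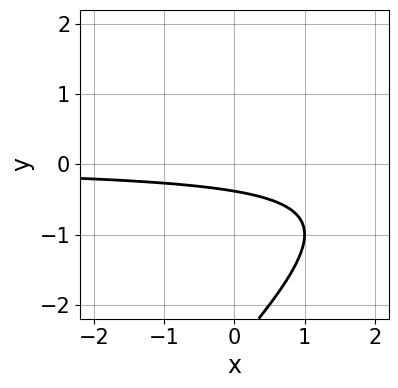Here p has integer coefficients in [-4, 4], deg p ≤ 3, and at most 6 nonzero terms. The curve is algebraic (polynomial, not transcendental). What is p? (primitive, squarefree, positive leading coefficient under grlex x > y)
x*y - y^2 - 3*y - 1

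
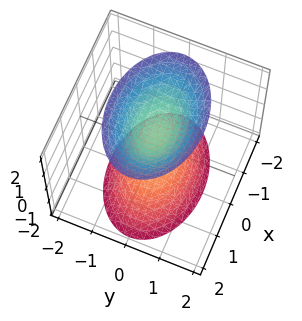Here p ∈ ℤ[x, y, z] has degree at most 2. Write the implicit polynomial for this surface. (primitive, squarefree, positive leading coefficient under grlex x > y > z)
x^2 + 2*y^2 - z^2 + 1

(a) There are 2 components.
(b) deg p = 2.
(c) Symmetries: mirror symmetry x ↦ −x ⇒ only even powers of x; the z ↦ −z reflection is a symmetry, so z appears only in even powers; mirror symmetry y ↦ −y ⇒ only even powers of y.
(d) From the axis intercepts and sections: the surface avoids every integer x-axis point in the box; no y-intercept at any integer in the box.
(e) These observations pin down the coefficients.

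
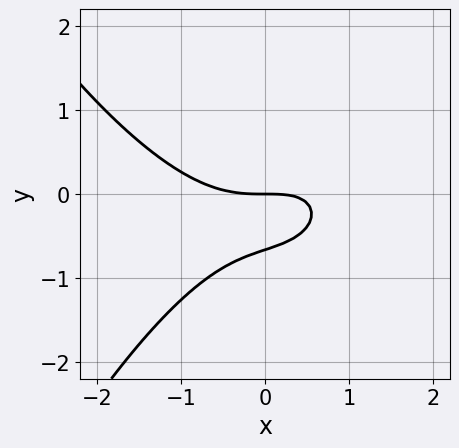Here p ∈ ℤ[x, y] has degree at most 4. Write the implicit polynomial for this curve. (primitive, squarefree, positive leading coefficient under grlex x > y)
x^3 - x*y + 3*y^2 + 2*y

First, deg p = 3. A generic line meets the curve in up to 3 points.
Next, reading off the gridlines: it meets the x-axis at x = 0 (among the integer gridlines); one y-axis crossing is at y = 0.
Finally, these observations pin down the coefficients.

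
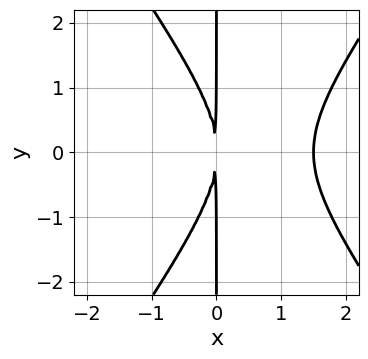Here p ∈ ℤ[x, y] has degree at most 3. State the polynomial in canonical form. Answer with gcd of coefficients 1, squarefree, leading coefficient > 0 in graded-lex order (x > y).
2*x^3 - x*y^2 - 3*x^2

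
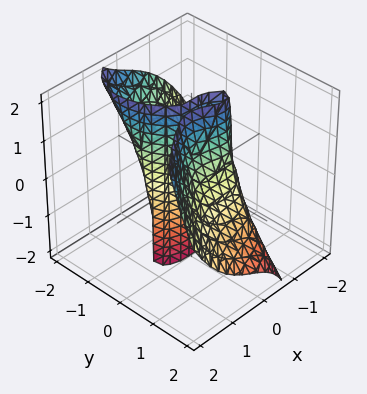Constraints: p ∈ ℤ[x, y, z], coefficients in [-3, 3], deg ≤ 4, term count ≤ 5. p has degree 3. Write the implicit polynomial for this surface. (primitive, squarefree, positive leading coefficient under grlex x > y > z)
3*x^3 - 2*x*y*z - 3*y^3 - 3*y^2*z + 3*y

(a) The degree is 3 — no degree-2 surface has this shape.
(b) Reading off the gridlines: it crosses the x-axis at the gridline x = 0; every point of the z-axis in the box is on the surface; among the integer gridlines, it crosses the y-axis at y ∈ {-1, 0, 1}.
(c) Fitting integer coefficients to these (and the overall shape) gives p.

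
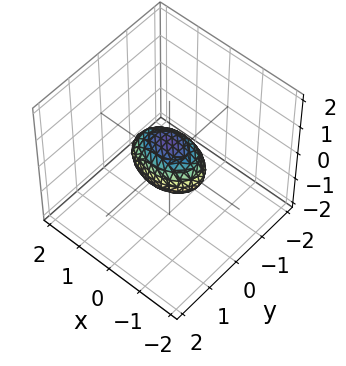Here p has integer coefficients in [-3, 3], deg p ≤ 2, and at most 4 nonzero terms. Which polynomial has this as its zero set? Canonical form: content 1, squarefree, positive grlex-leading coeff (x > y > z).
x^2 + 2*y^2 + 2*z^2 - 1

deg p = 2. A closed, bounded, convex surface; a quadric.
Symmetries: it's symmetric under z → −z, forcing even powers of z; it's symmetric under y → −y, forcing even powers of y; mirror symmetry x ↦ −x ⇒ only even powers of x.
From the visible intercepts: among the integer gridlines, it crosses the x-axis at x ∈ {-1, 1}.
Fitting integer coefficients to these (and the overall shape) gives p.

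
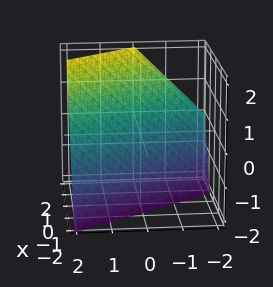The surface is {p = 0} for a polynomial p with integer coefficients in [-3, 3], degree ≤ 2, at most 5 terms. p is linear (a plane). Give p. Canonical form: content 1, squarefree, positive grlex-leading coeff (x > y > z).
3*x + 2*y - 2*z - 2

(a) The degree is 1 — every cross-section is a straight line — this is a plane.
(b) Against the integer gridlines: one z-axis crossing is at z = -1; it crosses the y-axis at the gridline y = 1.
(c) Fitting integer coefficients to these (and the overall shape) gives p.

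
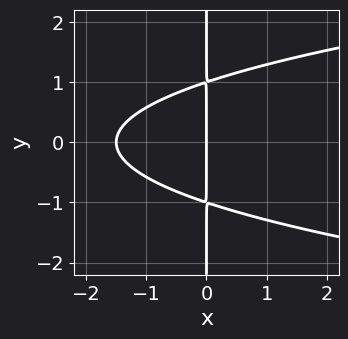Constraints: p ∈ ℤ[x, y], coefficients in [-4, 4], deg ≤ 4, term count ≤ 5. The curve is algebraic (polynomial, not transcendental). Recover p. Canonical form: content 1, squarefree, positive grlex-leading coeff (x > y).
First, deg p = 3.
Next, symmetries: mirror symmetry y ↦ −y ⇒ only even powers of y.
Next, reading off the gridlines: the visible y-axis segment lies entirely on the curve; it crosses the x-axis at the gridline x = 0.
Finally, matching integer coefficients to the picture gives p.

3*x*y^2 - 2*x^2 - 3*x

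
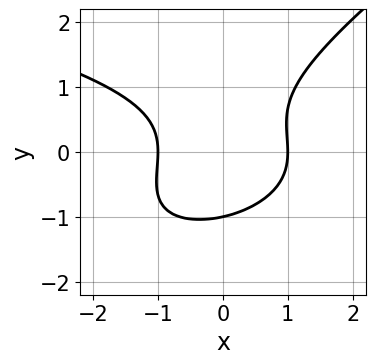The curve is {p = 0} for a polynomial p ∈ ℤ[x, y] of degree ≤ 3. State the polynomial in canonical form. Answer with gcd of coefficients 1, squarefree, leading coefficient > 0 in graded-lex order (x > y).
2*x*y^2 - 3*y^3 + 3*x^2 - 3

Degree: the shape is more complex than any degree-2 curve, so deg p = 3.
Observable constraints: among the integer gridlines, it crosses the x-axis at x ∈ {-1, 1}; one y-axis crossing is at y = -1.
Fitting integer coefficients to these (and the overall shape) gives p.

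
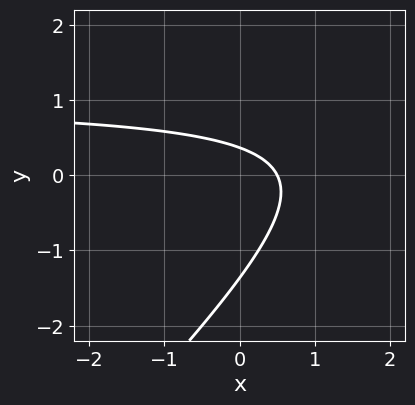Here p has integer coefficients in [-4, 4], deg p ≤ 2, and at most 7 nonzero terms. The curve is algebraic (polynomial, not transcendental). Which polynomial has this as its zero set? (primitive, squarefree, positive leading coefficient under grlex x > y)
2*x*y - 2*y^2 - 2*x - 2*y + 1

First, degree: no degree-1 curve has this shape, so deg p = 2.
Finally, putting this together gives p.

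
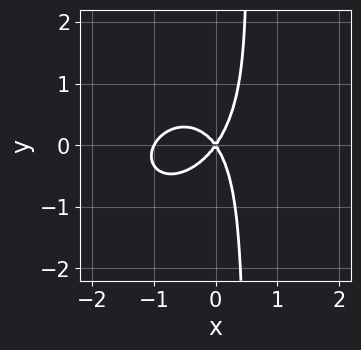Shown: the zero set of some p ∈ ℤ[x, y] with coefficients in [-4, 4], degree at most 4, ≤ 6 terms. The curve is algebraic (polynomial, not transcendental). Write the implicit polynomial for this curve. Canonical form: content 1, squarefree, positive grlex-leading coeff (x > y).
2*x^3 - x^2*y + 2*x*y^2 + 2*x^2 - y^2

(a) deg p = 3. The shape is more complex than any degree-2 curve.
(b) Reading off the gridlines: among the integer gridlines, it crosses the x-axis at x ∈ {-1, 0}; one y-axis crossing is at y = 0.
(c) Fitting integer coefficients to these (and the overall shape) gives p.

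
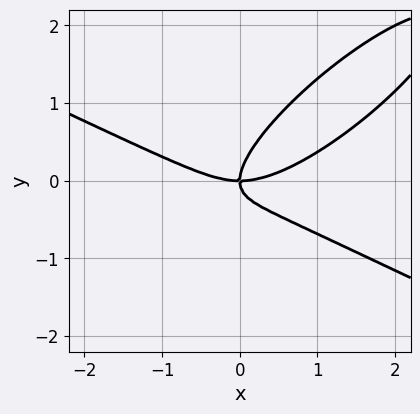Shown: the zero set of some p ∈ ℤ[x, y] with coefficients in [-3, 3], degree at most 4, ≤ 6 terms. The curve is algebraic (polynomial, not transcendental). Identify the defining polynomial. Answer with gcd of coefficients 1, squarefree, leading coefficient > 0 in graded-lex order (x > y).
x^3 - 3*x*y^2 + 3*y^3 - 2*x*y

(a) deg p = 3.
(b) Checking where it meets the axes: it meets the x-axis at x = 0 (among the integer gridlines); it crosses the y-axis at the gridline y = 0.
(c) These observations pin down the coefficients.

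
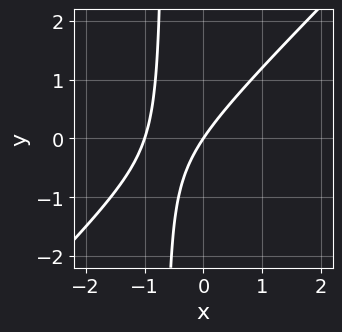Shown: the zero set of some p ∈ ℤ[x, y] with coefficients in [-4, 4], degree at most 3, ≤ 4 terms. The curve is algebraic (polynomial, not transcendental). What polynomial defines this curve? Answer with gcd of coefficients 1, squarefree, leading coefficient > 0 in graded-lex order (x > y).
3*x^2 - 3*x*y + 3*x - 2*y

Degree: the shape is more complex than any degree-1 curve, so deg p = 2.
Against the integer gridlines: among the integer gridlines, it crosses the x-axis at x ∈ {-1, 0}; it crosses the y-axis at the gridline y = 0.
Fitting integer coefficients to these (and the overall shape) gives p.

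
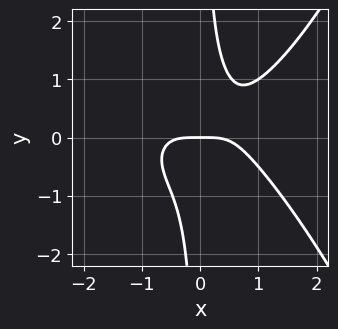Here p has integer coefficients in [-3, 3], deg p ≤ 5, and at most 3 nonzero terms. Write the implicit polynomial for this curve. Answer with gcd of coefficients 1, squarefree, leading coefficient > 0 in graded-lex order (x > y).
x^4 - 2*x*y^2 + y

First, degree: a generic line meets the curve in up to 4 points, so deg p = 4.
Next, from the axis intercepts and sections: it crosses the y-axis at the gridline y = 0; it crosses the x-axis at the gridline x = 0.
Finally, putting this together gives p.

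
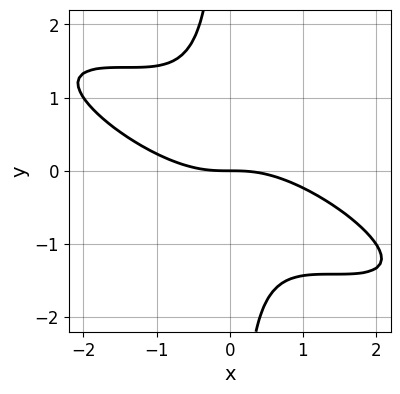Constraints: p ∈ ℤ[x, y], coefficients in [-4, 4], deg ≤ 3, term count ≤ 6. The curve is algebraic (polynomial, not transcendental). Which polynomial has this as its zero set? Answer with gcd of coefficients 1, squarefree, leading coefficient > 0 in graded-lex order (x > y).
x^3 + 3*x^2*y + 3*x*y^2 + 2*y

First, deg p = 3.
Then, from the axis intercepts and sections: it meets the y-axis at y = 0 (among the integer gridlines); one x-axis crossing is at x = 0.
Finally, together with the visible shape, these determine p as stated.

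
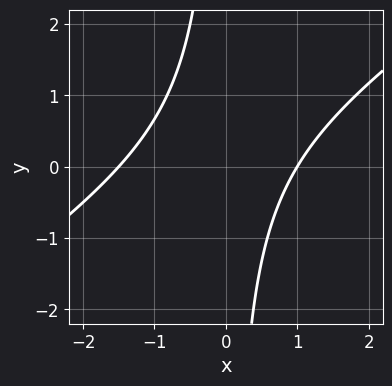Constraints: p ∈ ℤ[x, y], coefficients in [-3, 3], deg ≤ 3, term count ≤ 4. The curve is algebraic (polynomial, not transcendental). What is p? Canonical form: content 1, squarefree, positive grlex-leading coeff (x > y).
2*x^2 - 3*x*y + x - 3

(a) Degree: the shape is more complex than any degree-1 curve, so deg p = 2.
(b) From the visible intercepts: it meets the x-axis at x = 1 (among the integer gridlines); no y-intercept at any integer in the box.
(c) Solving for integer coefficients yields p as stated.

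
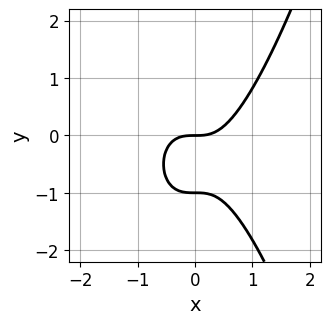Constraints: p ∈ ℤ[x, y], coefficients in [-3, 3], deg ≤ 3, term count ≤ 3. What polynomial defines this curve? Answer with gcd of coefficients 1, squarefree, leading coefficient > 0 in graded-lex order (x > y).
3*x^3 - 2*y^2 - 2*y

First, degree: no degree-2 curve has this shape, so deg p = 3.
Next, against the integer gridlines: one x-axis crossing is at x = 0; among the integer gridlines, it crosses the y-axis at y ∈ {-1, 0}.
Finally, these observations pin down the coefficients.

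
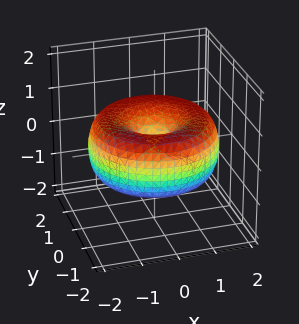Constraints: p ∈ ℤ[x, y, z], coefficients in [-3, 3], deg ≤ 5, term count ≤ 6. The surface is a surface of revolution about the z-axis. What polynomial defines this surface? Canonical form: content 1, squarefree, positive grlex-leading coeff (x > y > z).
1. Degree: no degree-3 surface has this shape, so deg p = 4.
2. By symmetry, the z-axis is an axis of rotation, so x and y enter only as x² + y².
3. Reading off the gridlines: it crosses the y-axis at the gridline y = 0; one x-axis crossing is at x = 0; a circular section at z = 0 has radius between 1 and 2; it meets the z-axis at z = 0 (among the integer gridlines).
4. Assembling these constraints gives the stated polynomial.

x^4 + 2*x^2*y^2 + y^4 - 3*x^2 - 3*y^2 + 3*z^2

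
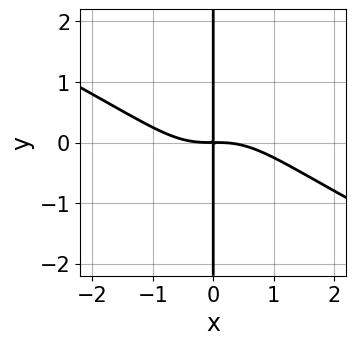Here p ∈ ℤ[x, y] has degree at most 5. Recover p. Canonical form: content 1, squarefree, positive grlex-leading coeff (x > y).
1. deg p = 4. A generic line meets the curve in up to 4 points.
2. Observable constraints: every point of the y-axis in the box is on the curve.
3. The integer polynomial consistent with all of this is the stated p.

x^4 + 2*x^3*y + 2*x*y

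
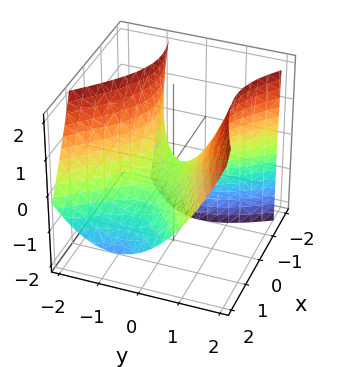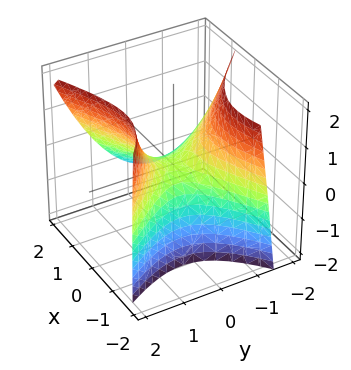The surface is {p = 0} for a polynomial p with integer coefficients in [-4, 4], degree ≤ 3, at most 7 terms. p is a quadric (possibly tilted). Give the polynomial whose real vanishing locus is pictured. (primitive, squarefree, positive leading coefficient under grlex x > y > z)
2*x^2 - 2*x*y + 2*x*z - 3*y^2 + 3*z

First, degree: a generic line meets the surface in up to 2 points, so deg p = 2.
Then, against the integer gridlines: it crosses the x-axis at the gridline x = 0; it meets the y-axis at y = 0 (among the integer gridlines); it crosses the z-axis at the gridline z = 0.
Finally, the integer polynomial consistent with all of this is the stated p.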